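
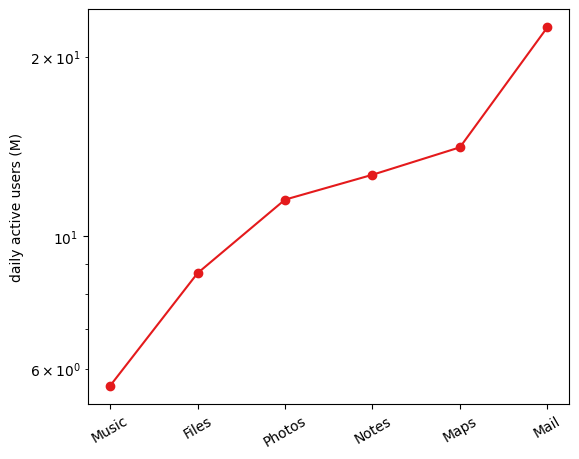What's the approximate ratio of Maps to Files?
≈ 1.75×

Maps ≈ 14, Files ≈ 8; 14/8 ≈ 1.75.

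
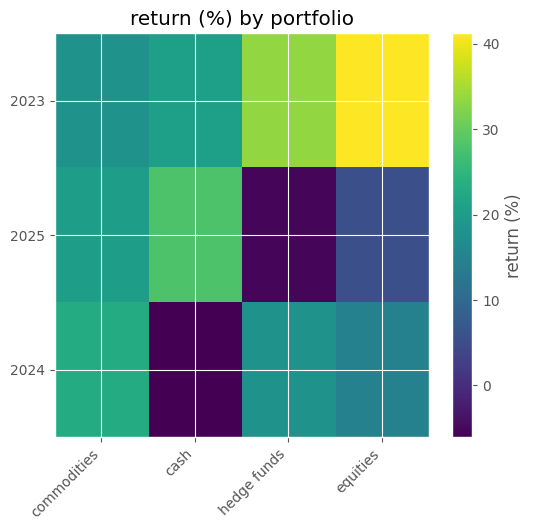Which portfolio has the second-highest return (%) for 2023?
hedge funds

Top 3 for 2023: equities ≈ 40, hedge funds ≈ 35, cash ≈ 20.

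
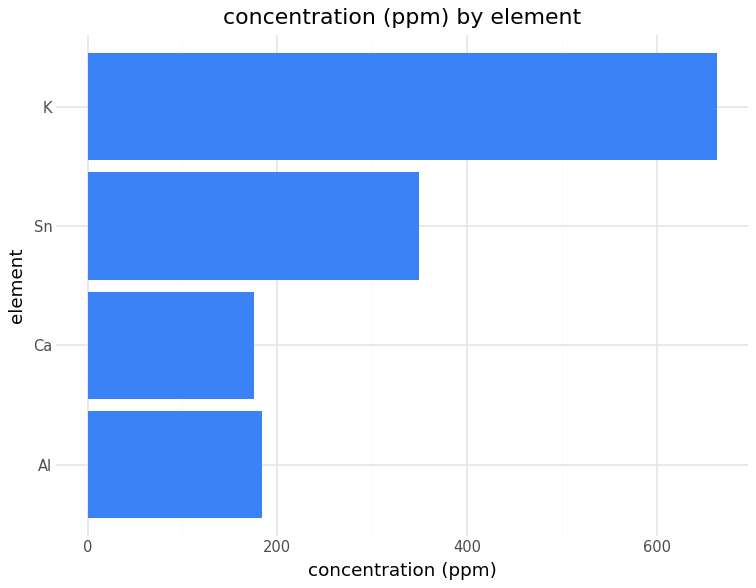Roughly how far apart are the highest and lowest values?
Max K ≈ 700, min Ca ≈ 200; range ≈ 500.

≈ 500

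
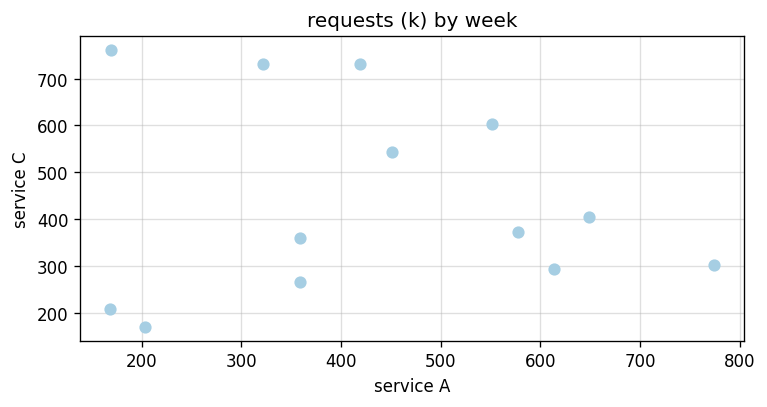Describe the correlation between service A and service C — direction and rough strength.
Points are roughly uncorrelated; weak (|r| ≈ 0.1).

no clear correlation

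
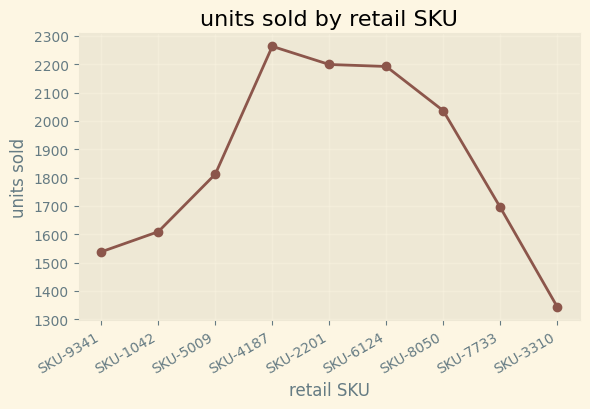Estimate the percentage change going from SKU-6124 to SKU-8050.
SKU-6124 ≈ 2200, SKU-8050 ≈ 2000; (2000 − 2200) / 2200 ≈ -9.1%.

≈ -9.1%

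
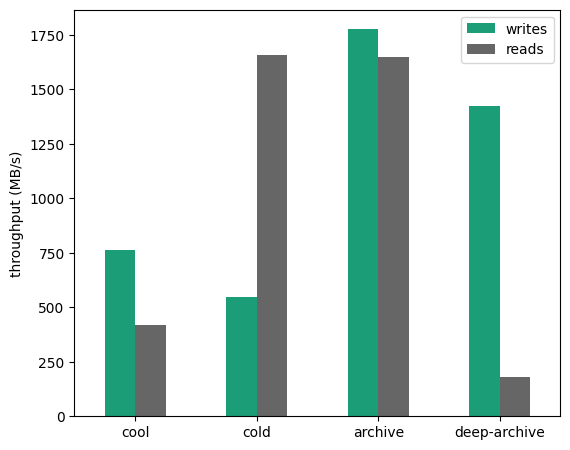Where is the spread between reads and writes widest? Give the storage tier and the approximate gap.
deep-archive, ≈ 1200 MB/s

deep-archive: reads ≈ 200, writes ≈ 1400 → gap ≈ 1200. Next-largest (cold) is only ≈ 1000.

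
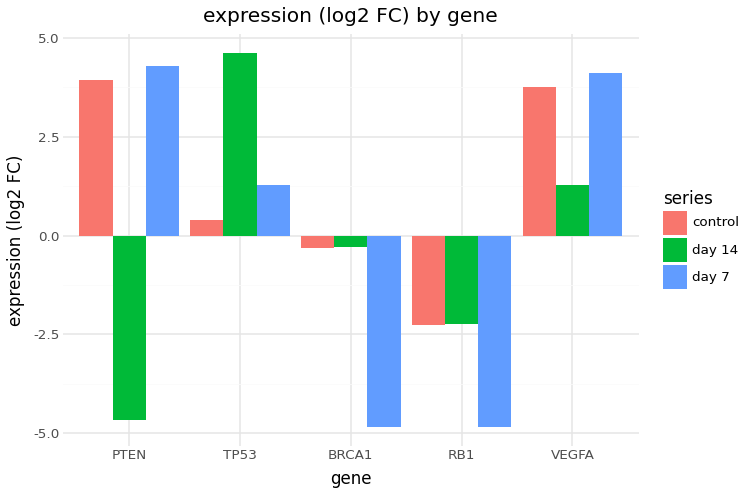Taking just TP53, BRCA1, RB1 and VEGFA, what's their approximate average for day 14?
(5 + 0 + -2 + 1) / 4 ≈ 1.

≈ 1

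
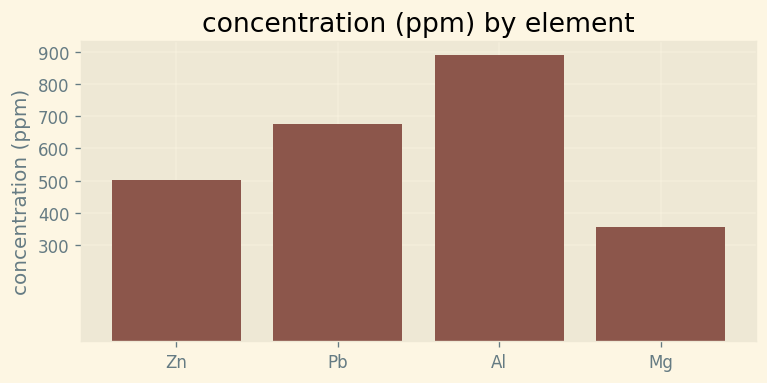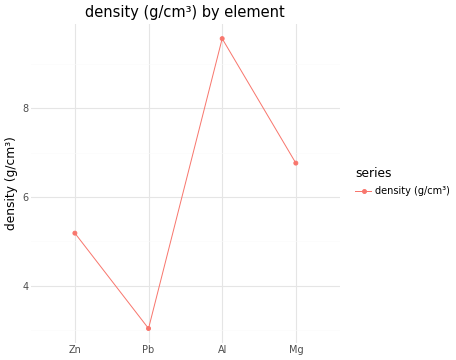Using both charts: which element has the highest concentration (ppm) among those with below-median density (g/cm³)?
Chart 2 median density (g/cm³) ≈ 6; below-median elements: Zn, Pb. Among those, Pb has the highest concentration (ppm) (≈ 700).

Pb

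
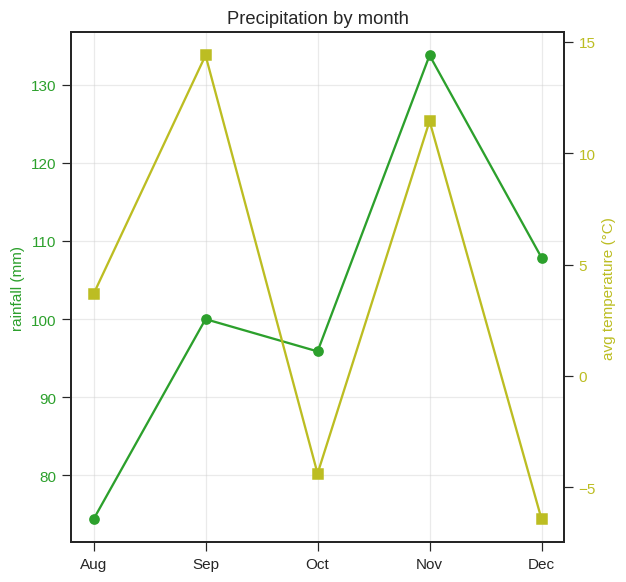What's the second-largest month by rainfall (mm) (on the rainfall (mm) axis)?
Dec

Top 3 (on the rainfall (mm) axis): Nov ≈ 135, Dec ≈ 110, Sep ≈ 100.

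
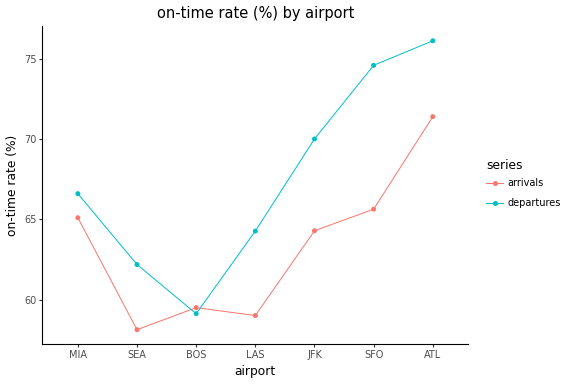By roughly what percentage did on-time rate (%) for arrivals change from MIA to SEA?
MIA ≈ 66, SEA ≈ 58; (58 − 66) / 66 ≈ -12.1%.

≈ -12.1%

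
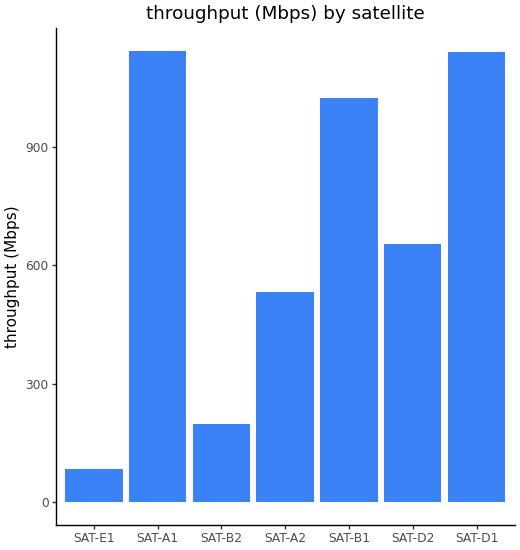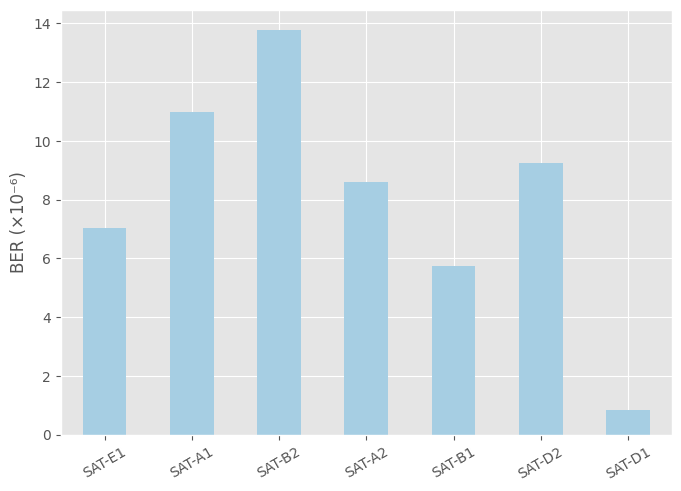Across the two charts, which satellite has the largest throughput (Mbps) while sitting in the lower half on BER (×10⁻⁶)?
SAT-D1

Chart 2 median BER (×10⁻⁶) ≈ 8; below-median satellites: SAT-E1, SAT-B1, SAT-D1. Among those, SAT-D1 has the highest throughput (Mbps) (≈ 1200).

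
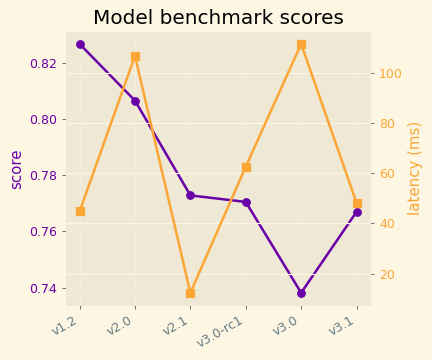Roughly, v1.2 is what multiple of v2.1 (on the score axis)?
≈ 1.08×

v1.2 ≈ 0.83, v2.1 ≈ 0.77; 0.83/0.77 ≈ 1.08.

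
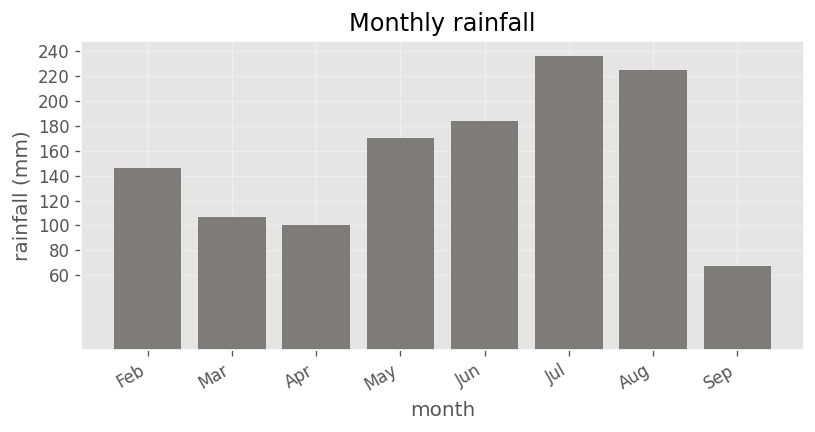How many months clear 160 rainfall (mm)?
Above 160: May, Jun, Jul, Aug.

4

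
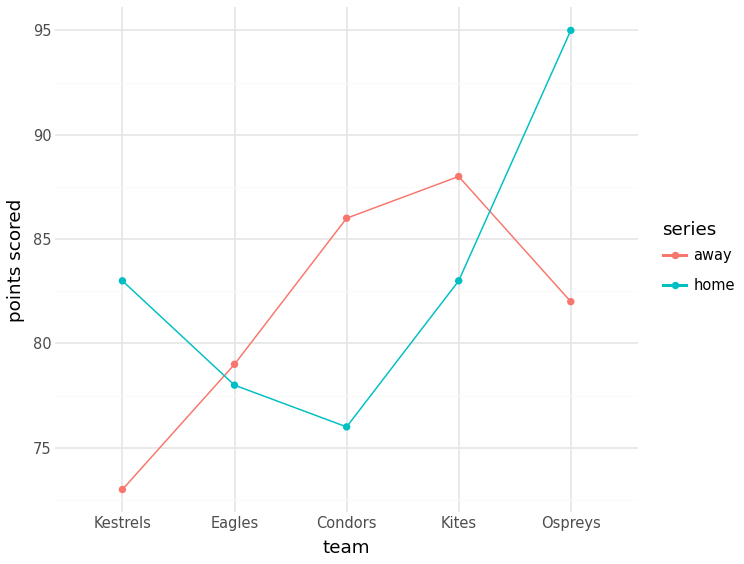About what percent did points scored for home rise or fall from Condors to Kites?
Condors ≈ 76, Kites ≈ 84; (84 − 76) / 76 ≈ +10.5%.

≈ +10.5%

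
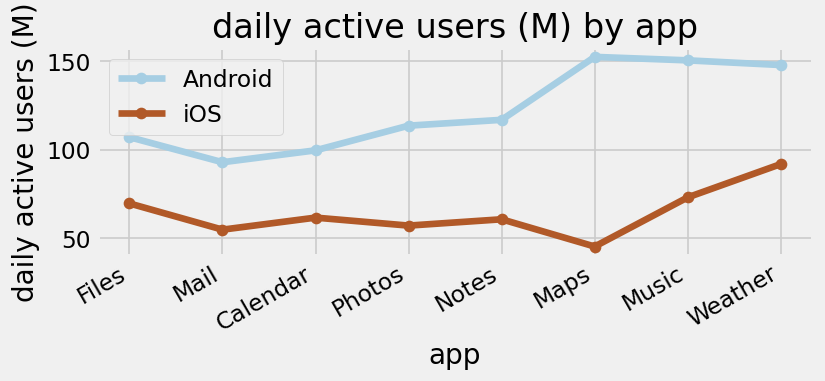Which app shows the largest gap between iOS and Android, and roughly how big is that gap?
Maps, ≈ 100 M

Maps: iOS ≈ 50, Android ≈ 150 → gap ≈ 100. Next-largest (Music) is only ≈ 80.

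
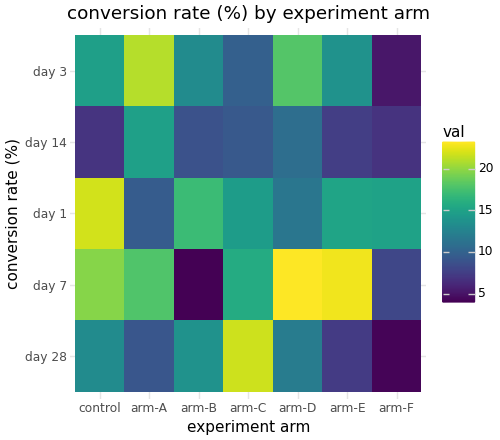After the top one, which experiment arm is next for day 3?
arm-D

Top 3 for day 3: arm-A ≈ 22, arm-D ≈ 18, control ≈ 14.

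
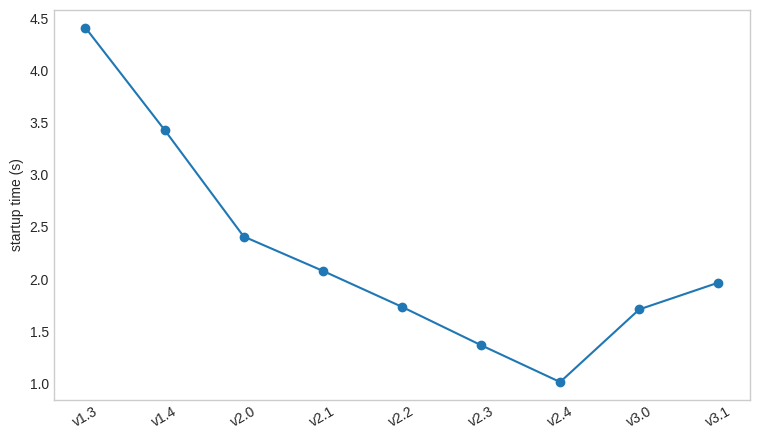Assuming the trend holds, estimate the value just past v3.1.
Last three: 1.0, 1.5, 2.0 → slope ≈ 0.5/step → next ≈ 2.5.

≈ 2.5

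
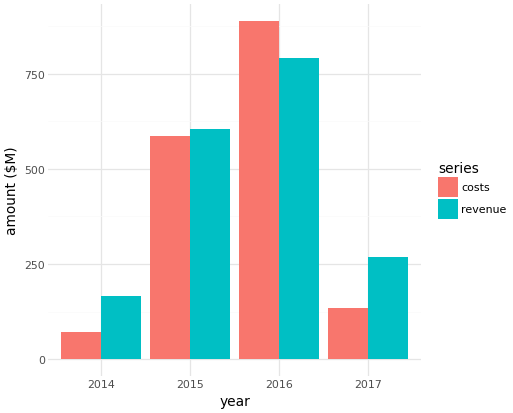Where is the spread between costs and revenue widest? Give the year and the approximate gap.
2017: costs ≈ 100, revenue ≈ 300 → gap ≈ 200. Next-largest (2016) is only ≈ 100.

2017, ≈ 200 $M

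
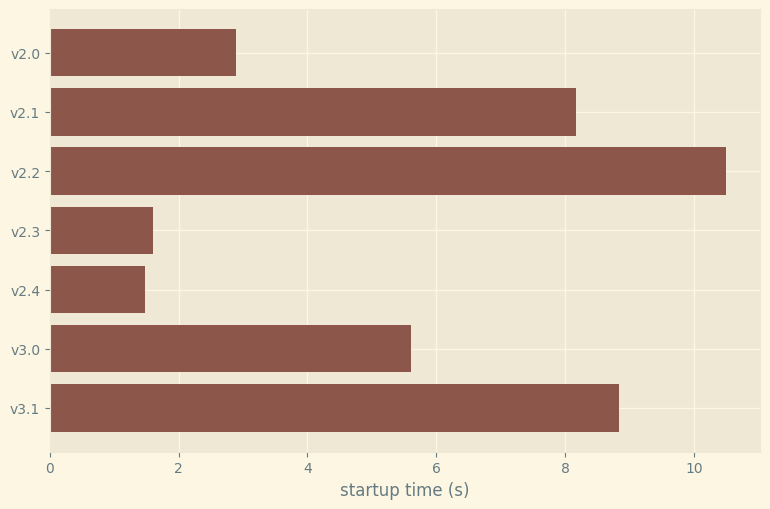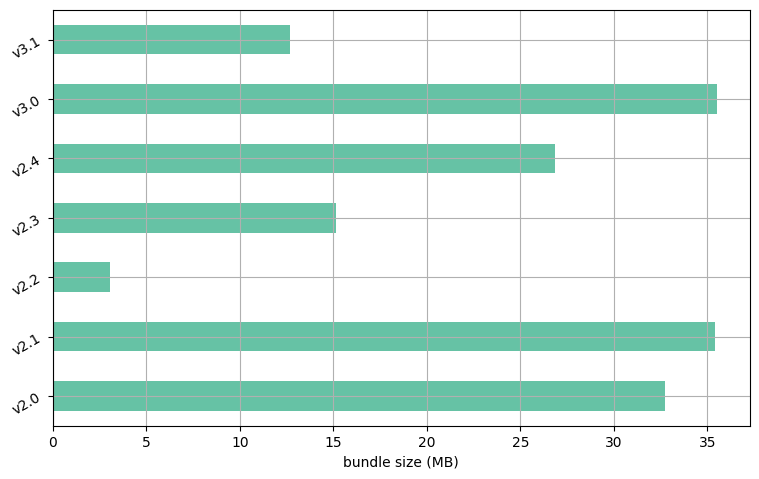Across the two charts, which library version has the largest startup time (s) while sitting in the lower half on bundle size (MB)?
Chart 2 median bundle size (MB) ≈ 25; below-median library versions: v2.2, v2.3, v3.1. Among those, v2.2 has the highest startup time (s) (≈ 11).

v2.2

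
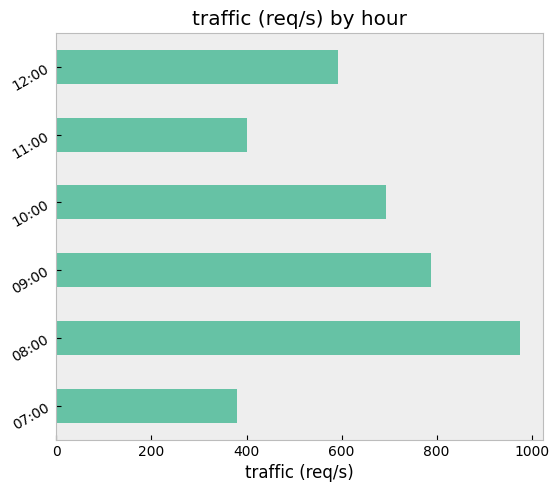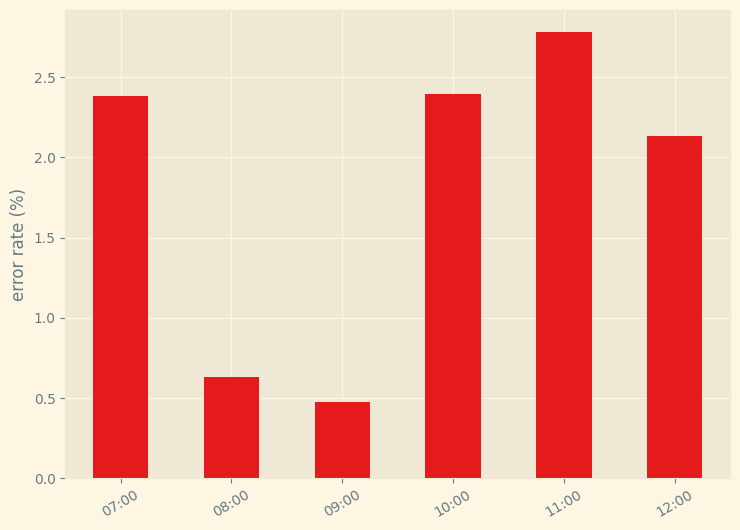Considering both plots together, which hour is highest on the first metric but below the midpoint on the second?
Chart 2 median error rate (%) ≈ 2.5; below-median hours: 08:00, 09:00, 12:00. Among those, 08:00 has the highest traffic (req/s) (≈ 1000).

08:00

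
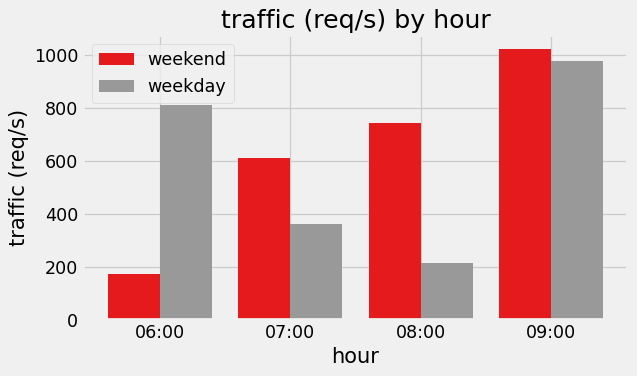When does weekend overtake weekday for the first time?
06:00: weekend ≈ 200 vs weekday ≈ 800 (not yet); 07:00: weekend ≈ 600 vs weekday ≈ 400 (first crossover).

07:00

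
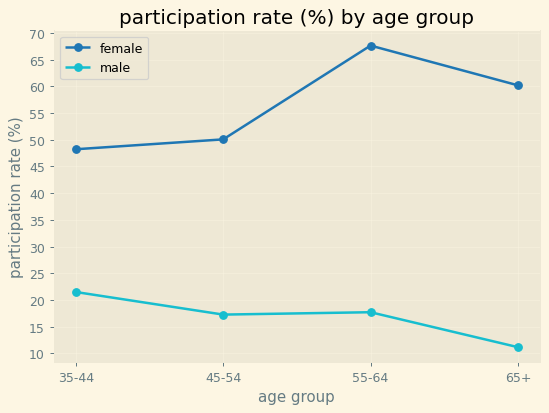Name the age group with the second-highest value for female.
65+

Top 3 for female: 55-64 ≈ 70, 65+ ≈ 60, 45-54 ≈ 50.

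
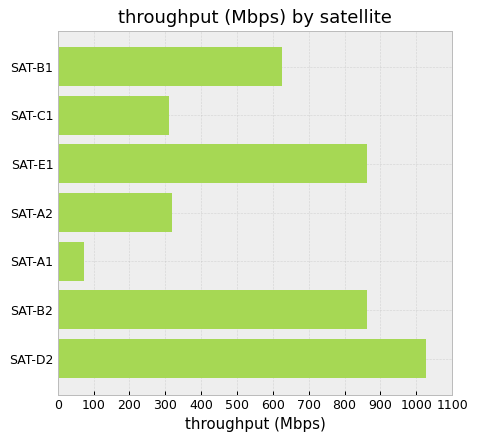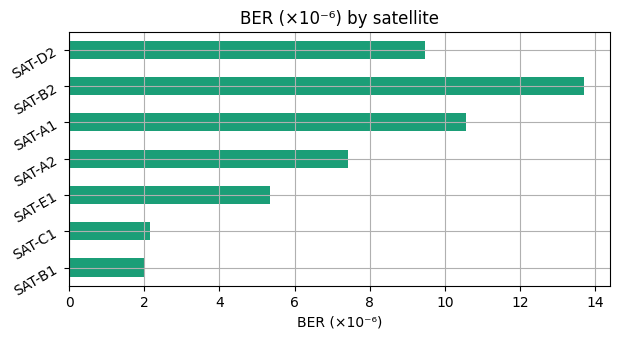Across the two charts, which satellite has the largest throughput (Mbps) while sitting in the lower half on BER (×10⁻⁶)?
SAT-E1

Chart 2 median BER (×10⁻⁶) ≈ 8; below-median satellites: SAT-B1, SAT-C1, SAT-E1. Among those, SAT-E1 has the highest throughput (Mbps) (≈ 900).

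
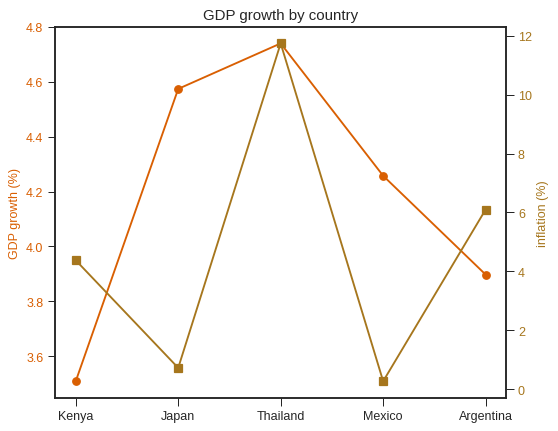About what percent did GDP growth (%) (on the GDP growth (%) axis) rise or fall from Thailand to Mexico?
≈ -12.5%

Thailand ≈ 4.8, Mexico ≈ 4.2; (4.2 − 4.8) / 4.8 ≈ -12.5%.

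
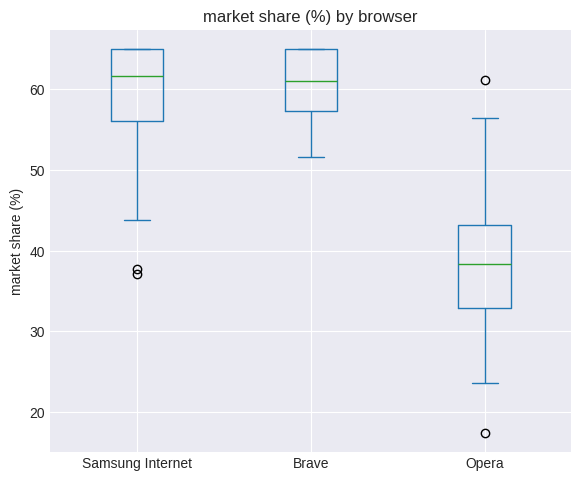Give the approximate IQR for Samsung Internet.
Q3 ≈ 64, Q1 ≈ 56; IQR ≈ 8.

≈ 8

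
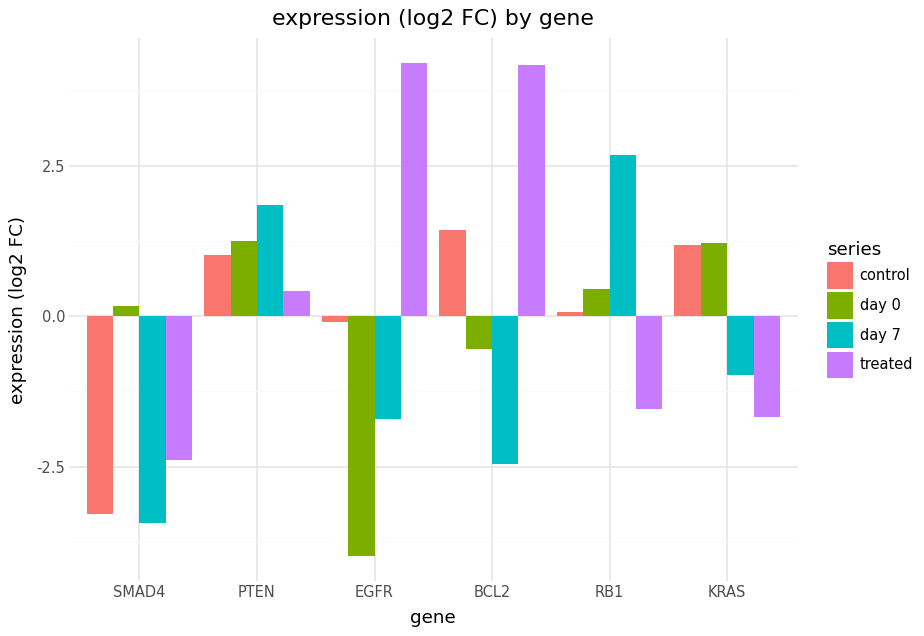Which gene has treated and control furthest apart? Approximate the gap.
EGFR, ≈ 4 log2 FC

EGFR: treated ≈ 4, control ≈ 0 → gap ≈ 4. Next-largest (KRAS) is only ≈ 3.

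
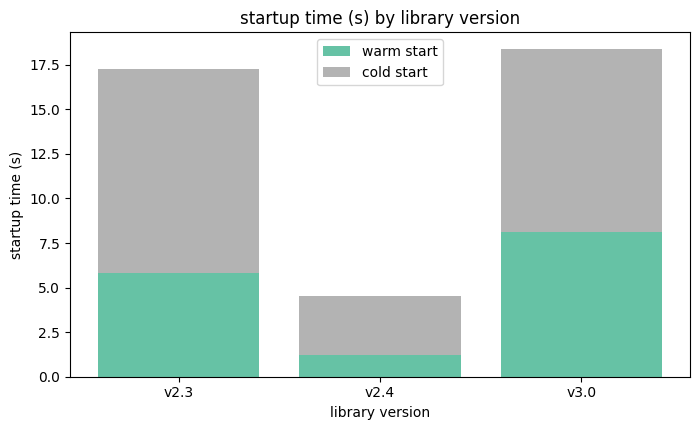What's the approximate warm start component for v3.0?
≈ 8

warm start top ≈ 8, bottom ≈ 0; segment ≈ 8.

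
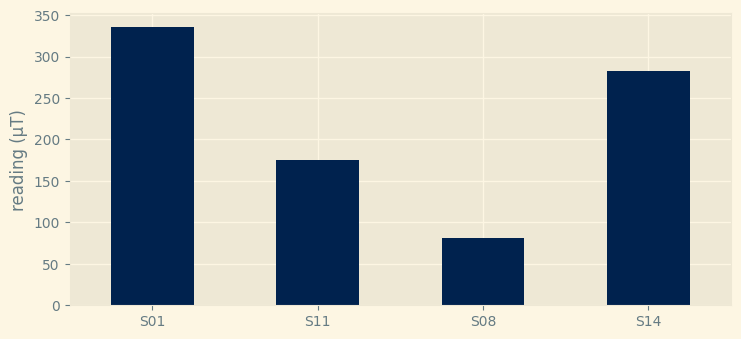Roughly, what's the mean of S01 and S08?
(350 + 100) / 2 ≈ 225.

≈ 225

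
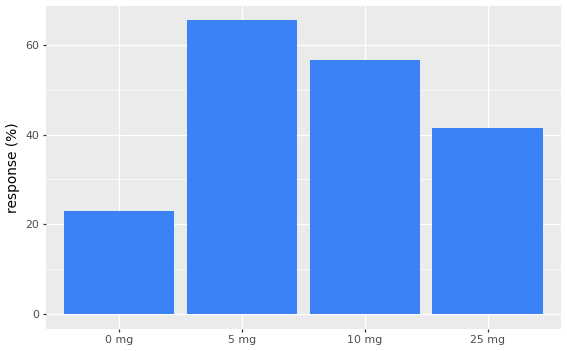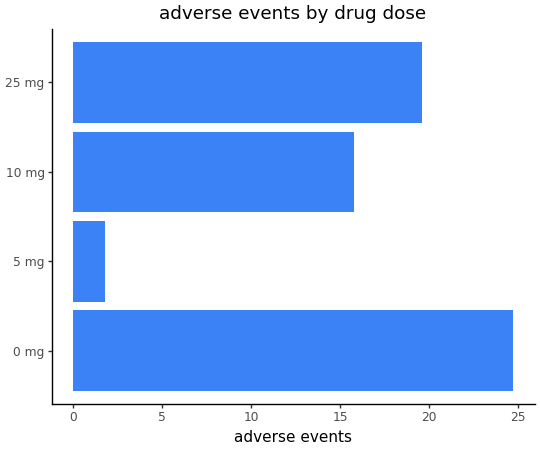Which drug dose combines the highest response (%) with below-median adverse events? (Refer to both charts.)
Chart 2 median adverse events ≈ 20; below-median drug doses: 5 mg, 10 mg. Among those, 5 mg has the highest response (%) (≈ 70).

5 mg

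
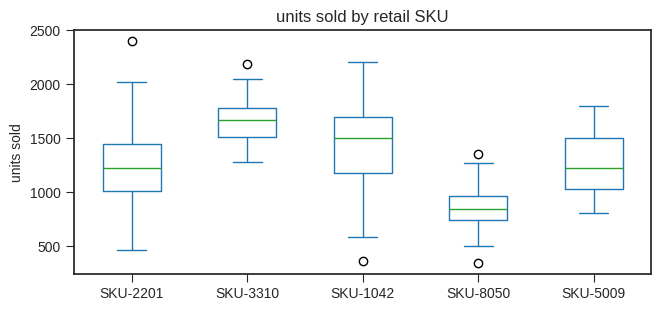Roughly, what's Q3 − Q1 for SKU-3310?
≈ 300

Q3 ≈ 1800, Q1 ≈ 1500; IQR ≈ 300.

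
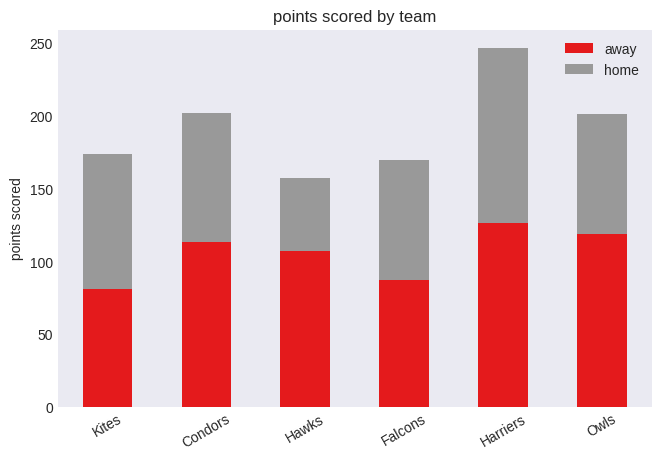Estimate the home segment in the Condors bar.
home top ≈ 200, bottom ≈ 125; segment ≈ 75.

≈ 75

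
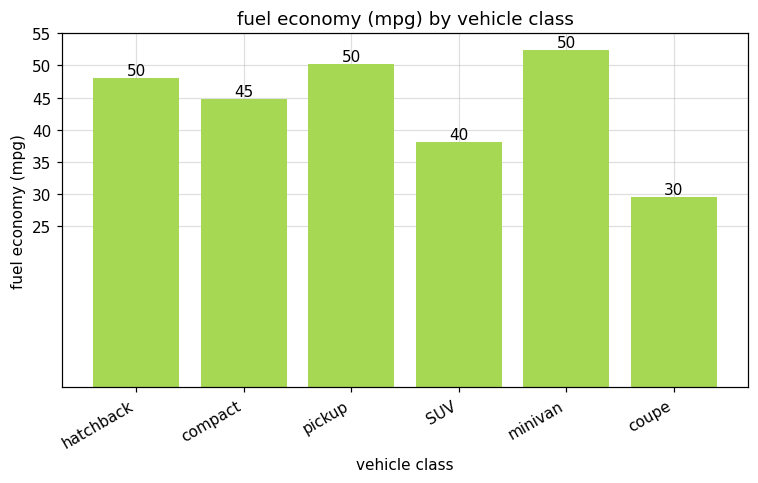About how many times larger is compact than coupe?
compact ≈ 45, coupe ≈ 30; 45/30 ≈ 1.5.

≈ 1.5×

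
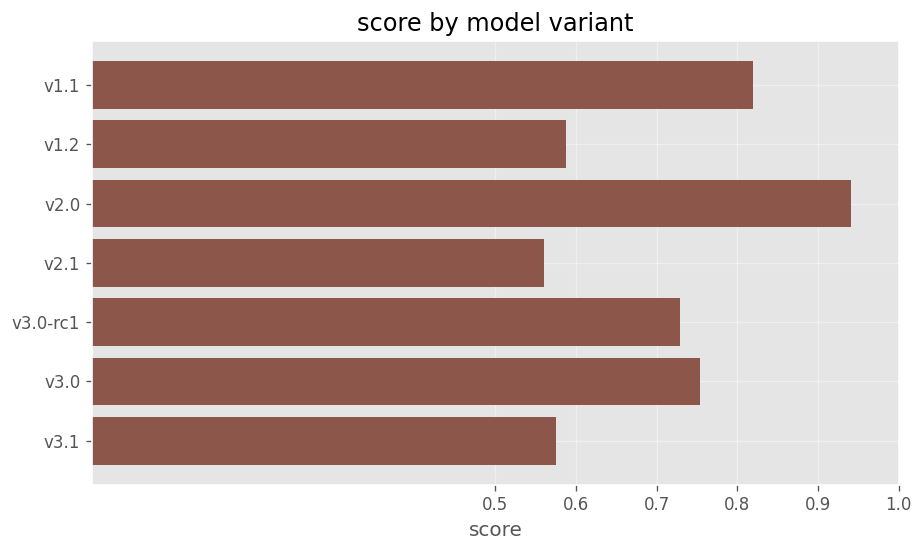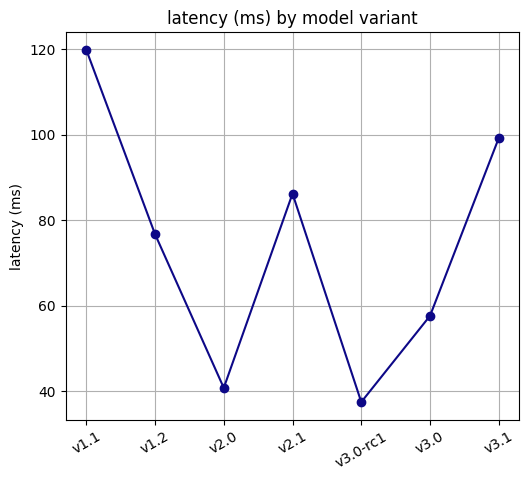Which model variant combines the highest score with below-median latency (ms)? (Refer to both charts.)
Chart 2 median latency (ms) ≈ 80; below-median model variants: v2.0, v3.0-rc1, v3.0. Among those, v2.0 has the highest score (≈ 0.9).

v2.0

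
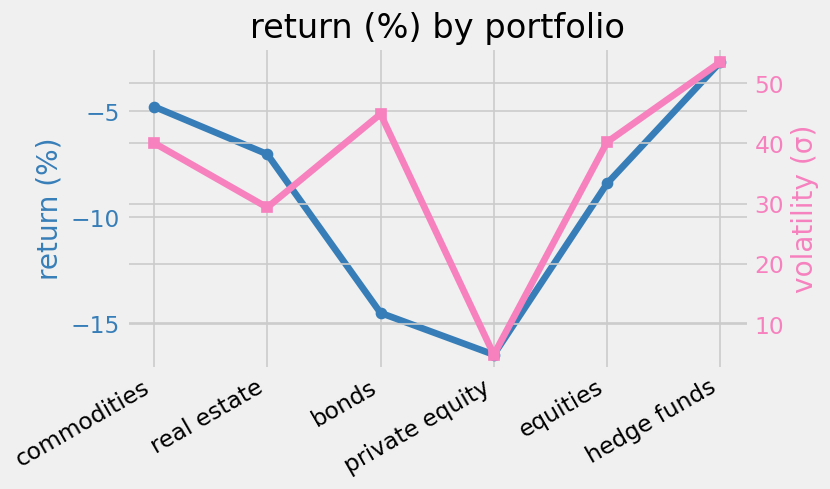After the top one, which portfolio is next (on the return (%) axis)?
commodities

Top 3 (on the return (%) axis): hedge funds ≈ -2, commodities ≈ -4, real estate ≈ -8.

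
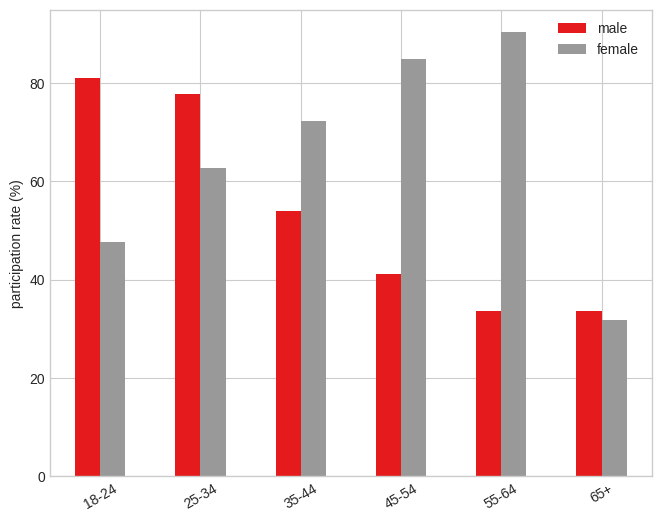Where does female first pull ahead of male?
35-44

25-34: female ≈ 60 vs male ≈ 80 (not yet); 35-44: female ≈ 70 vs male ≈ 50 (first crossover).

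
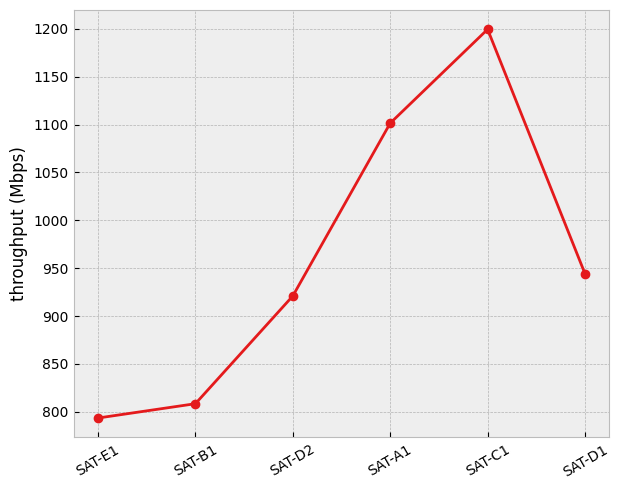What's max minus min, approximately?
≈ 400

Max SAT-C1 ≈ 1200, min SAT-E1 ≈ 800; range ≈ 400.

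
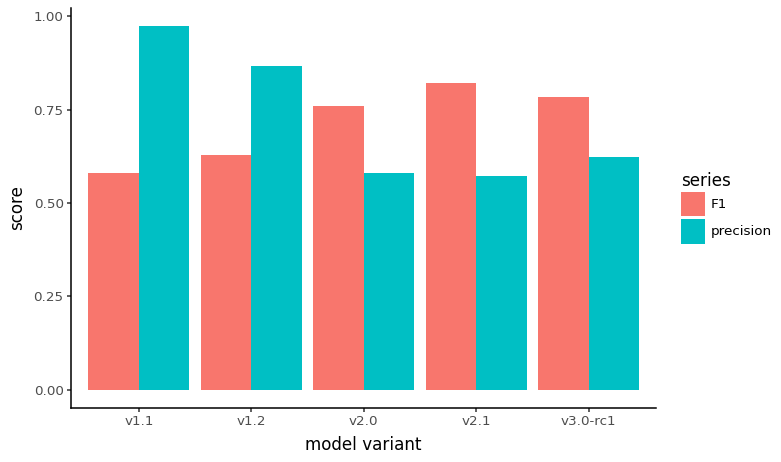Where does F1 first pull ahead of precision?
v1.2: F1 ≈ 0.6 vs precision ≈ 0.9 (not yet); v2.0: F1 ≈ 0.8 vs precision ≈ 0.6 (first crossover).

v2.0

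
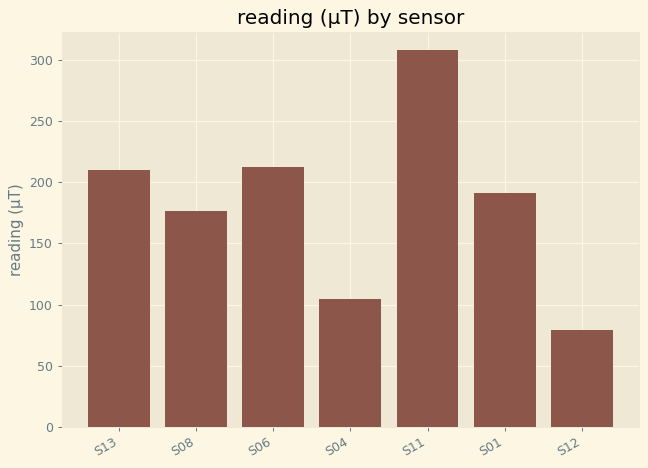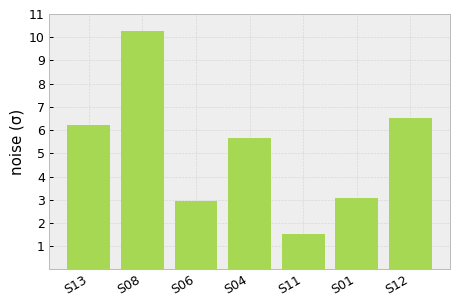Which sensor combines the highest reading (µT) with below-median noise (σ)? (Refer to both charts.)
Chart 2 median noise (σ) ≈ 6; below-median sensors: S06, S11, S01. Among those, S11 has the highest reading (µT) (≈ 300).

S11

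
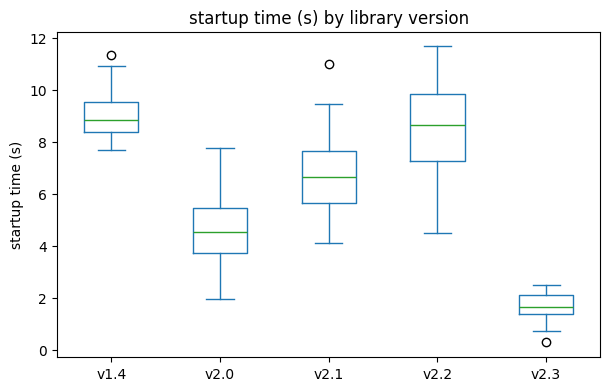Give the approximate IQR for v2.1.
Q3 ≈ 8, Q1 ≈ 6; IQR ≈ 2.

≈ 2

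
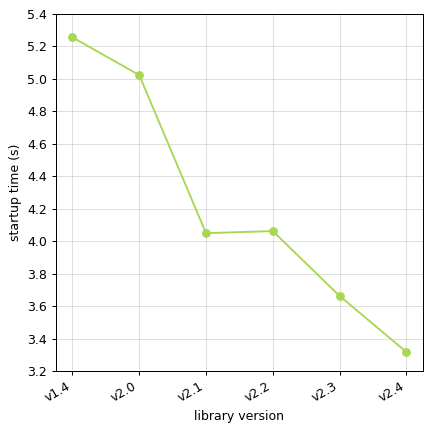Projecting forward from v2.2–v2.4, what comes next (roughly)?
Last three: 4.0, 3.6, 3.4 → slope ≈ -0.3/step → next ≈ 3.1.

≈ 3.1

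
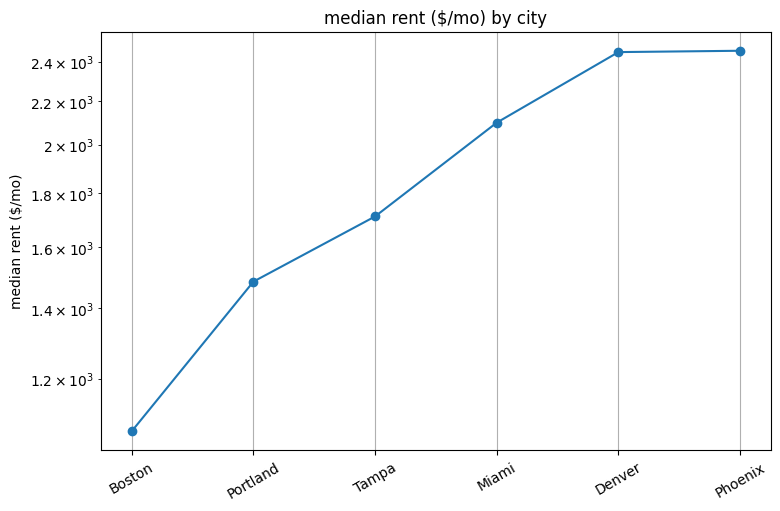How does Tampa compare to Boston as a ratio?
≈ 1.8×

Tampa ≈ 1800, Boston ≈ 1000; 1800/1000 ≈ 1.8.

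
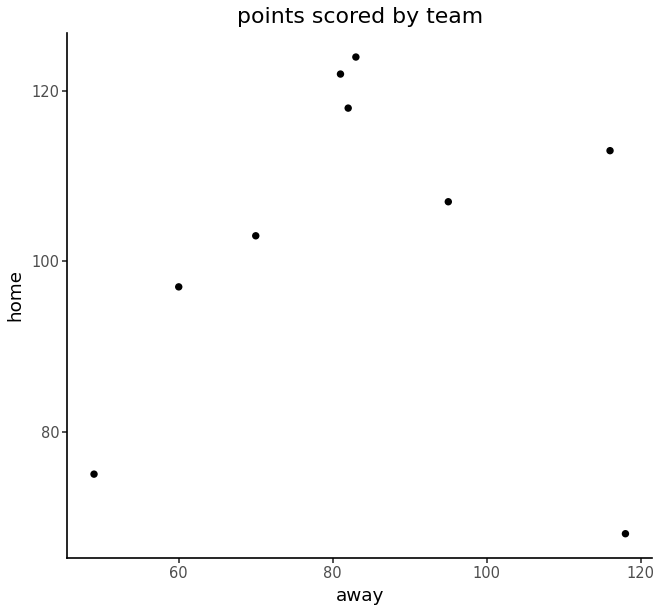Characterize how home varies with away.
no clear correlation

Points are roughly uncorrelated; weak (|r| ≈ 0.1).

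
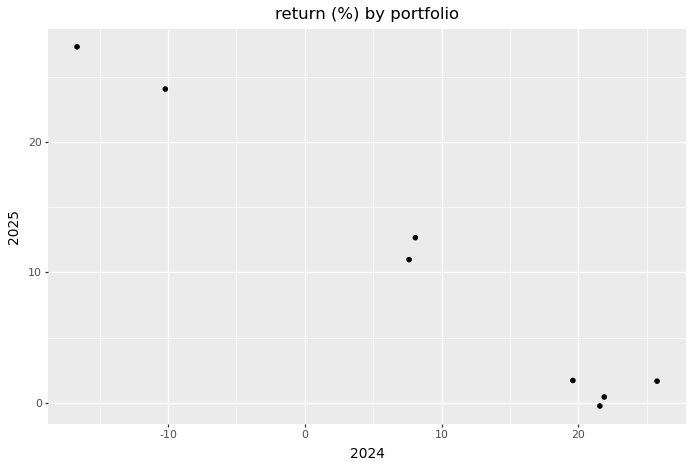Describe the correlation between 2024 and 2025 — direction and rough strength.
negative, strong

Points are negatively correlated; strong (|r| ≈ 1.0).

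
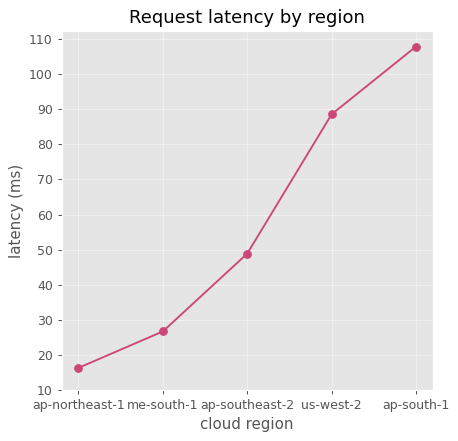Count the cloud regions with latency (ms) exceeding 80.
Above 80: us-west-2, ap-south-1.

2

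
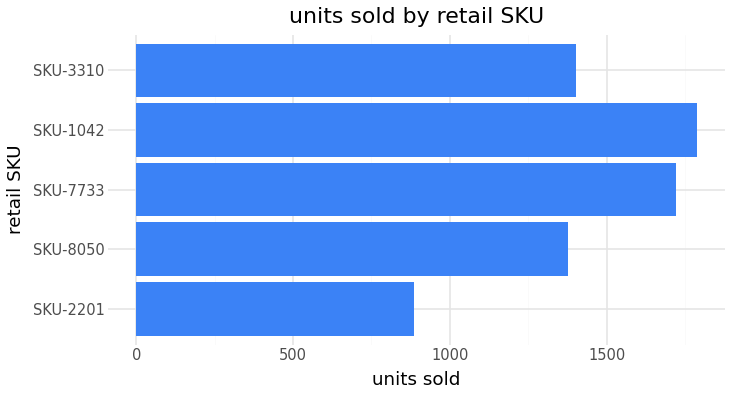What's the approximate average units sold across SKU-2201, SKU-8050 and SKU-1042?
(800 + 1400 + 1800) / 3 ≈ 1333.

≈ 1333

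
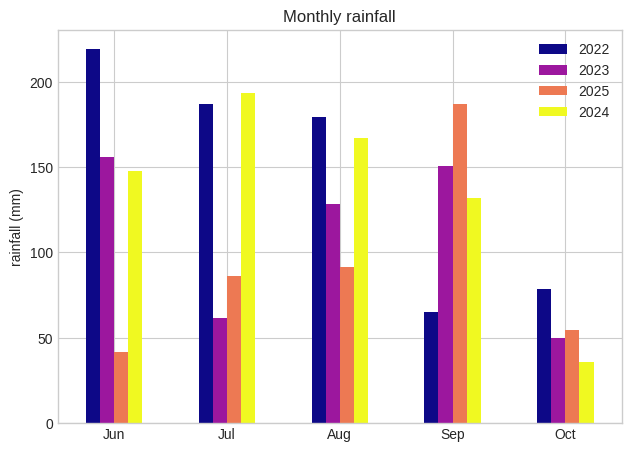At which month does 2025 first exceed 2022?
Sep

Aug: 2025 ≈ 100 vs 2022 ≈ 180 (not yet); Sep: 2025 ≈ 180 vs 2022 ≈ 60 (first crossover).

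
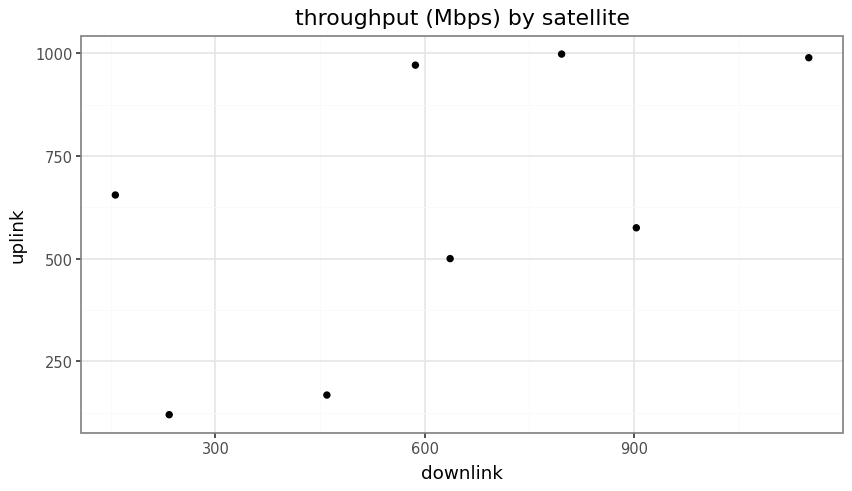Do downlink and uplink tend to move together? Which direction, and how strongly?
positive, moderate

Points are positively correlated; moderate (|r| ≈ 0.6).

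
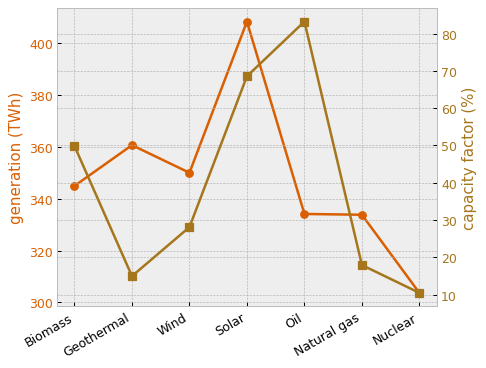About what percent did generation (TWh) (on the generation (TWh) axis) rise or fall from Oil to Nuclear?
Oil ≈ 330, Nuclear ≈ 300; (300 − 330) / 330 ≈ -9.1%.

≈ -9.1%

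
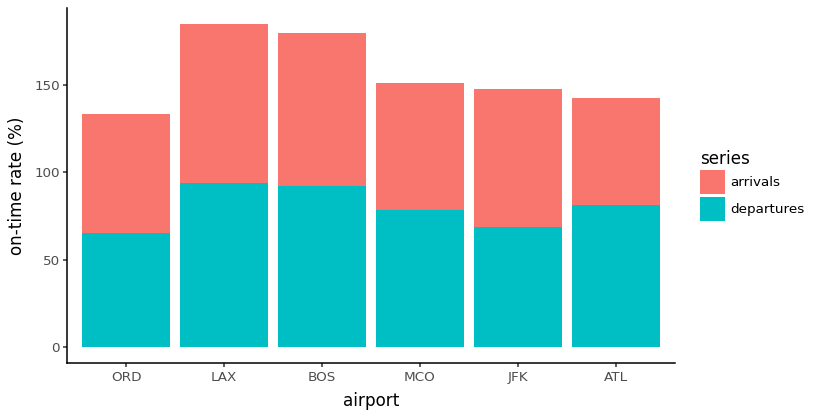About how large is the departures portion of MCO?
≈ 80

departures top ≈ 80, bottom ≈ 0; segment ≈ 80.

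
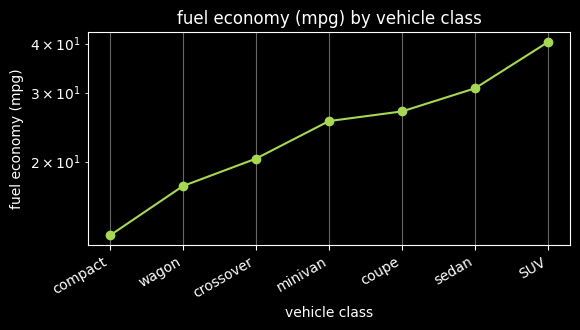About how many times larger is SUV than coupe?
≈ 1.6×

SUV ≈ 40, coupe ≈ 25; 40/25 ≈ 1.6.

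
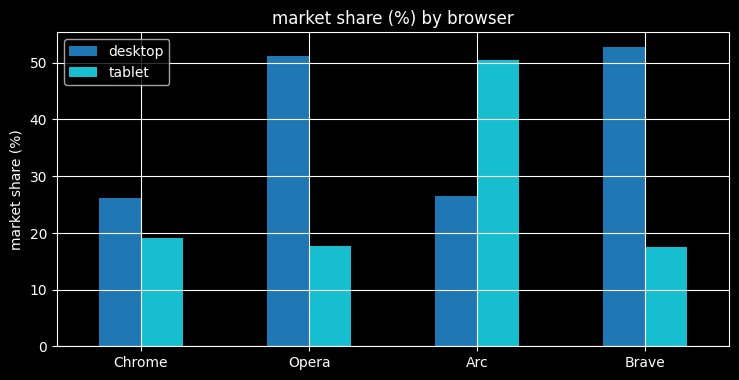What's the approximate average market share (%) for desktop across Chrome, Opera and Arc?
(25 + 50 + 25) / 3 ≈ 33.

≈ 33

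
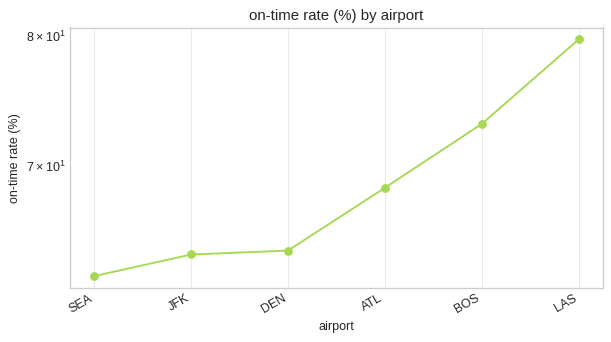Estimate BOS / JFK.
≈ 1.16×

BOS ≈ 74, JFK ≈ 64; 74/64 ≈ 1.16.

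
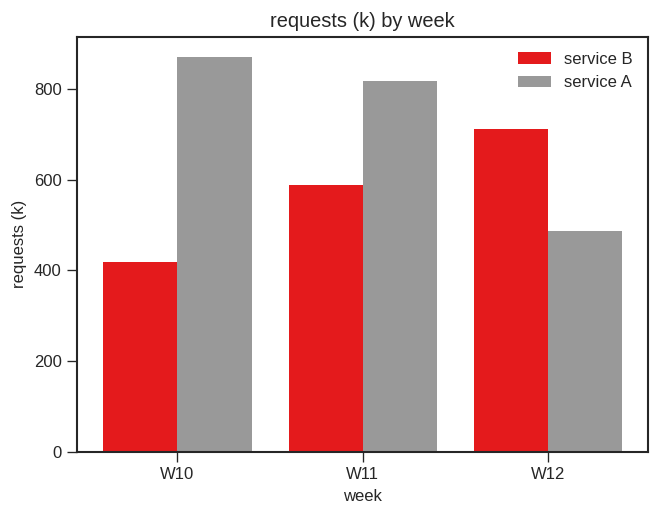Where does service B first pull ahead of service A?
W11: service B ≈ 600 vs service A ≈ 800 (not yet); W12: service B ≈ 700 vs service A ≈ 500 (first crossover).

W12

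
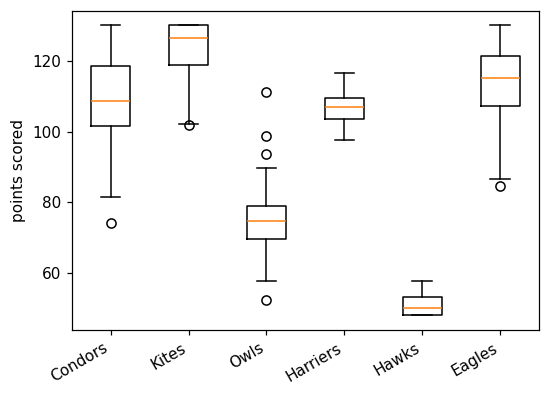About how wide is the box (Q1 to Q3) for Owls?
≈ 10

Q3 ≈ 80, Q1 ≈ 70; IQR ≈ 10.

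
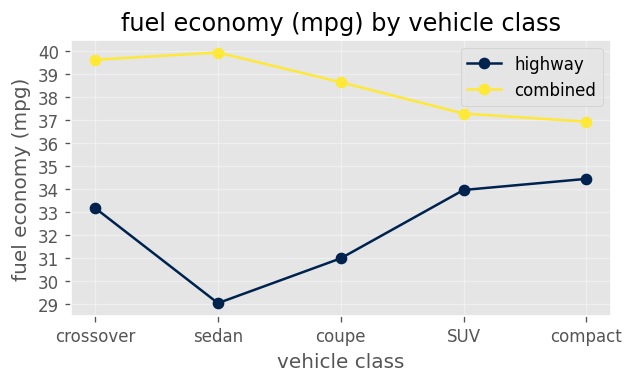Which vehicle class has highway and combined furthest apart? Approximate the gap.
sedan: highway ≈ 29, combined ≈ 40 → gap ≈ 11. Next-largest (coupe) is only ≈ 8.

sedan, ≈ 11 mpg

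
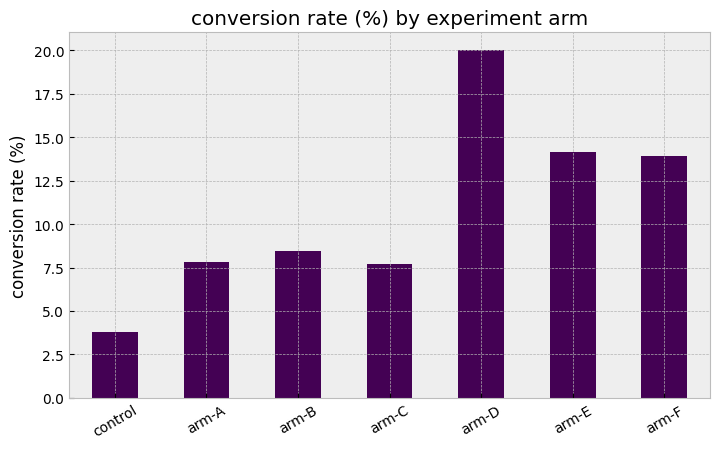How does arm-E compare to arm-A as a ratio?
arm-E ≈ 14, arm-A ≈ 8; 14/8 ≈ 1.75.

≈ 1.75×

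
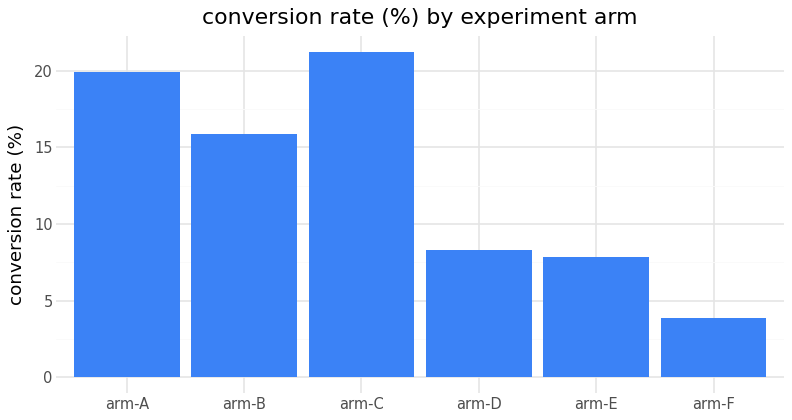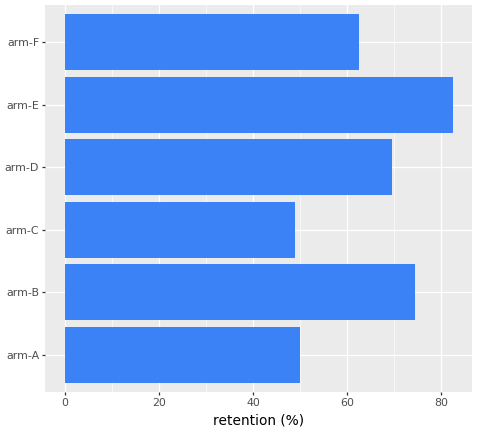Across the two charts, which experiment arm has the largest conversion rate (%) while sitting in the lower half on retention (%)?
arm-C

Chart 2 median retention (%) ≈ 70; below-median experiment arms: arm-A, arm-C, arm-F. Among those, arm-C has the highest conversion rate (%) (≈ 22).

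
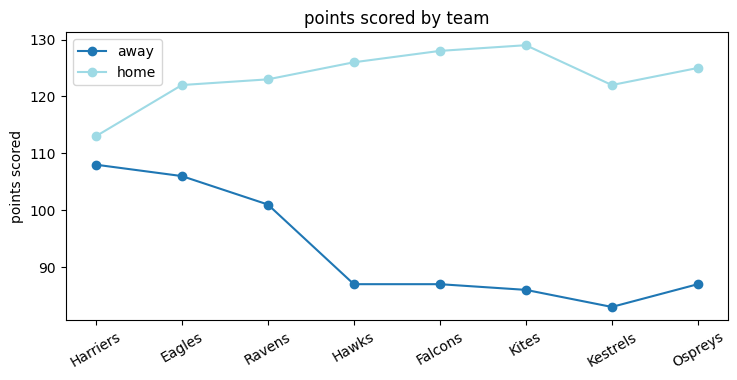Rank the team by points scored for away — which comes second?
Top 3 for away: Harriers ≈ 110, Eagles ≈ 105, Ravens ≈ 100.

Eagles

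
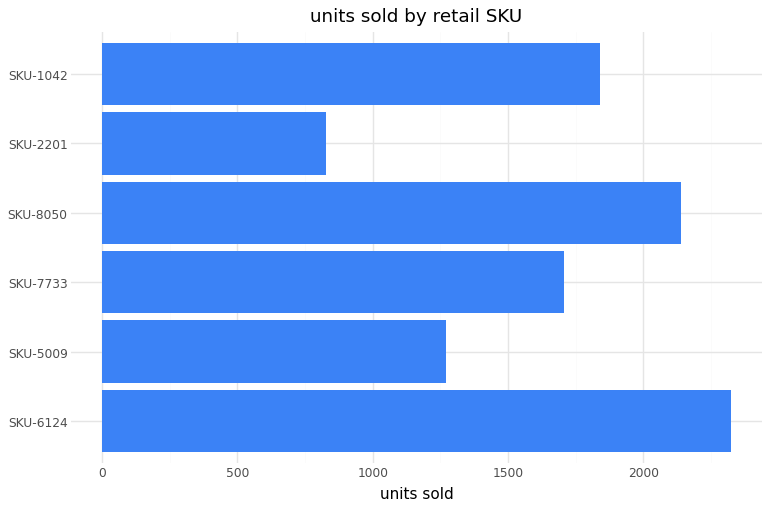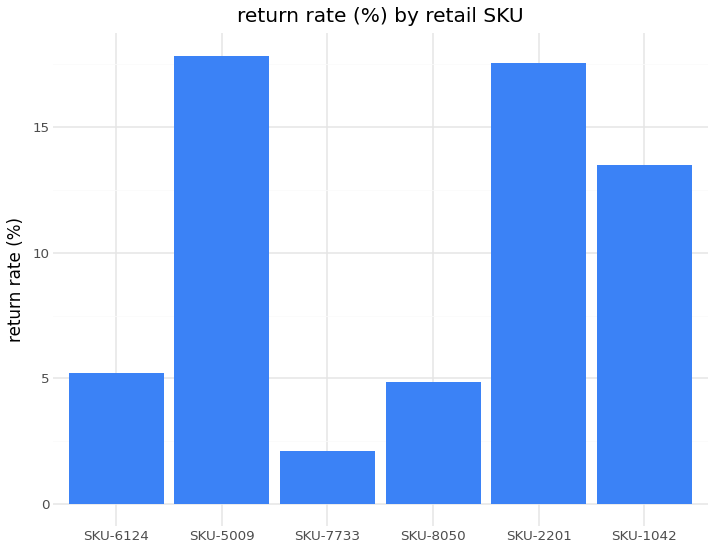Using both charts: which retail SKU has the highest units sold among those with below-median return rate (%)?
Chart 2 median return rate (%) ≈ 10; below-median retail SKUs: SKU-6124, SKU-7733, SKU-8050. Among those, SKU-6124 has the highest units sold (≈ 2500).

SKU-6124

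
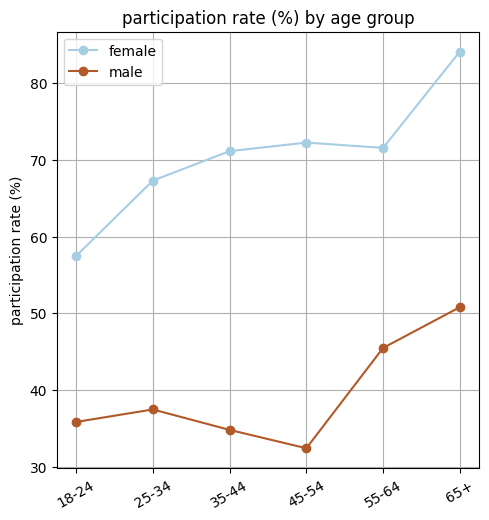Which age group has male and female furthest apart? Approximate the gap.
45-54, ≈ 40 %

45-54: male ≈ 30, female ≈ 70 → gap ≈ 40. Next-largest (35-44) is only ≈ 35.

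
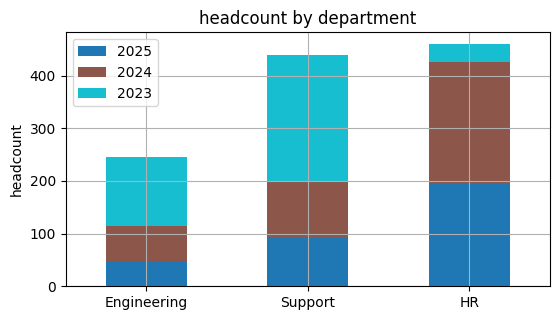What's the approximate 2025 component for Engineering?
≈ 50

2025 top ≈ 50, bottom ≈ 0; segment ≈ 50.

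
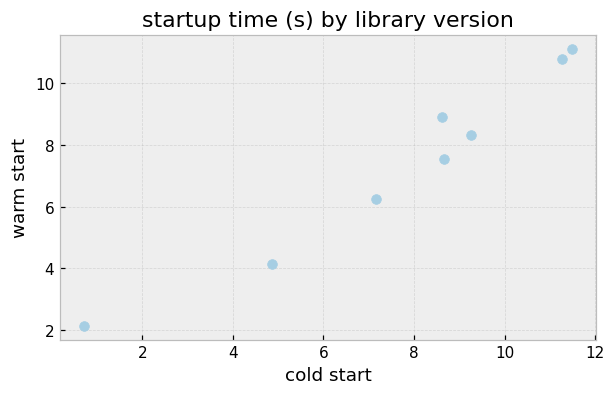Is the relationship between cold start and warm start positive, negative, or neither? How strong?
Points are positively correlated; strong (|r| ≈ 1.0).

positive, strong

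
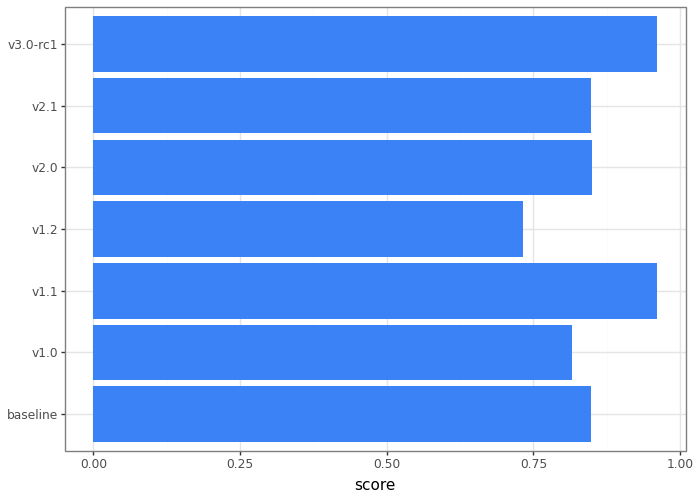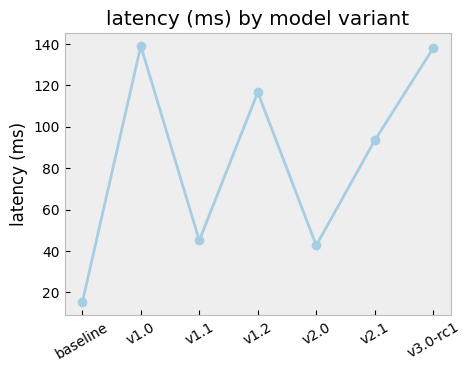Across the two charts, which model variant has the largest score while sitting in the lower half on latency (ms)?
v1.1

Chart 2 median latency (ms) ≈ 100; below-median model variants: baseline, v1.1, v2.0. Among those, v1.1 has the highest score (≈ 1).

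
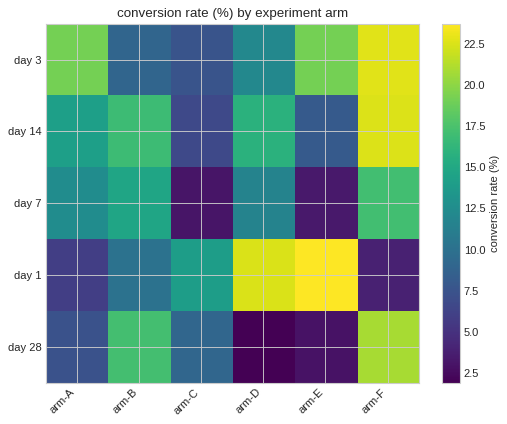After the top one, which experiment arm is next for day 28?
arm-B

Top 3 for day 28: arm-F ≈ 20, arm-B ≈ 18, arm-C ≈ 10.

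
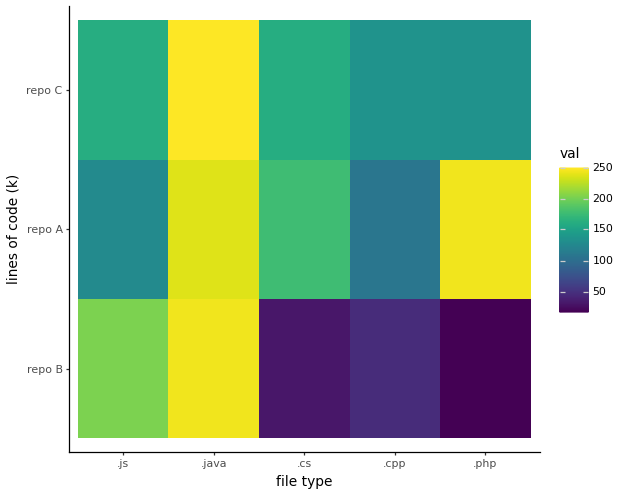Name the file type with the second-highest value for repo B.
.js

Top 3 for repo B: .java ≈ 240, .js ≈ 200, .cpp ≈ 40.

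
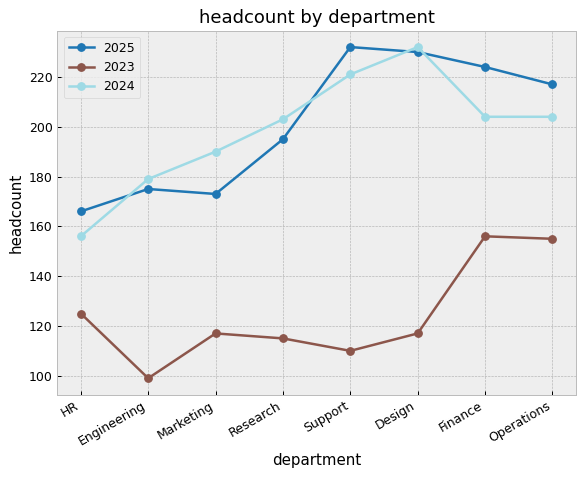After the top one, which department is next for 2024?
Top 3 for 2024: Design ≈ 240, Support ≈ 220, Operations ≈ 200.

Support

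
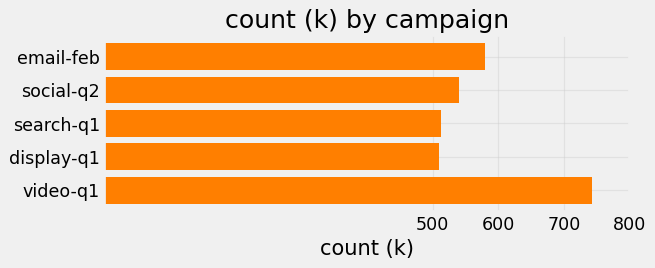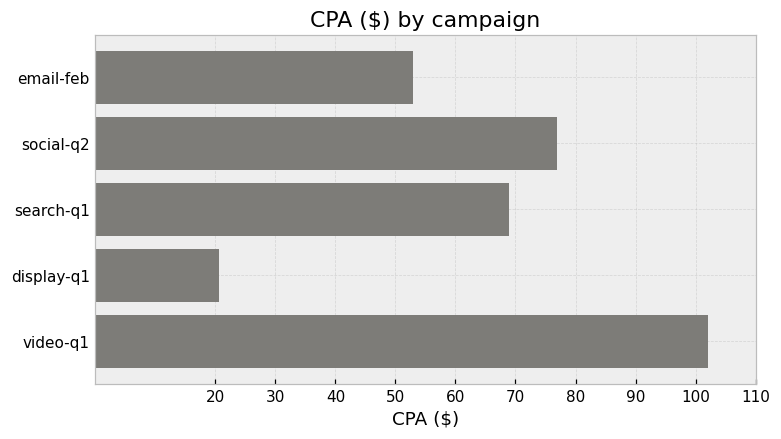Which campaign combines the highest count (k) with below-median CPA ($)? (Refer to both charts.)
email-feb

Chart 2 median CPA ($) ≈ 70; below-median campaigns: email-feb, display-q1. Among those, email-feb has the highest count (k) (≈ 600).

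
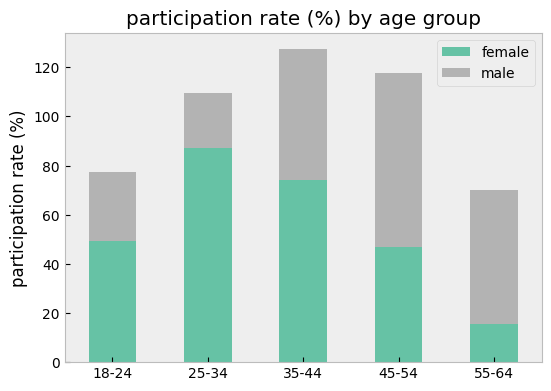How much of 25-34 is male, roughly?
≈ 20

male top ≈ 100, bottom ≈ 80; segment ≈ 20.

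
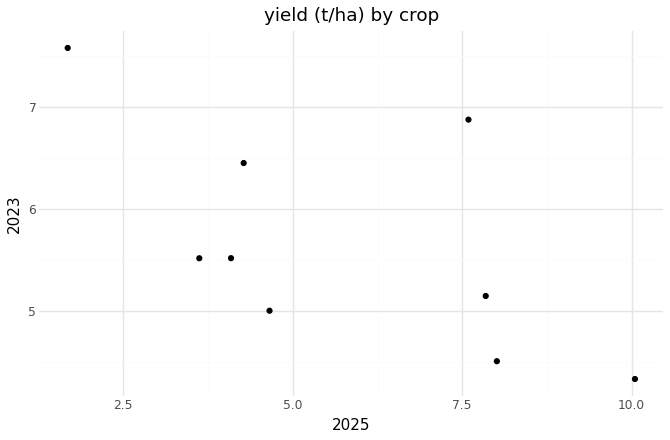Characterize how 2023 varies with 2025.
negative, moderate

Points are negatively correlated; moderate (|r| ≈ 0.6).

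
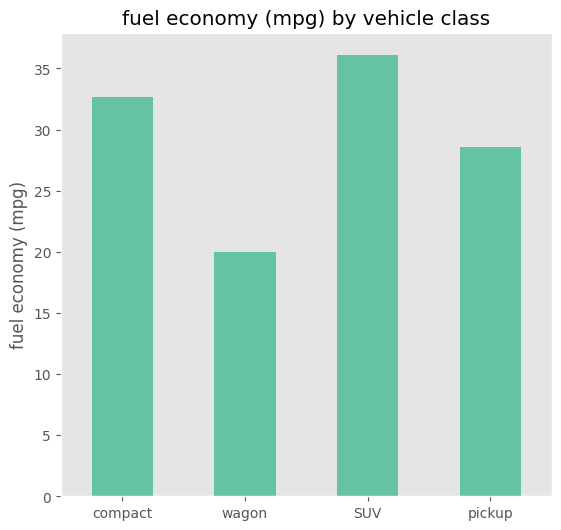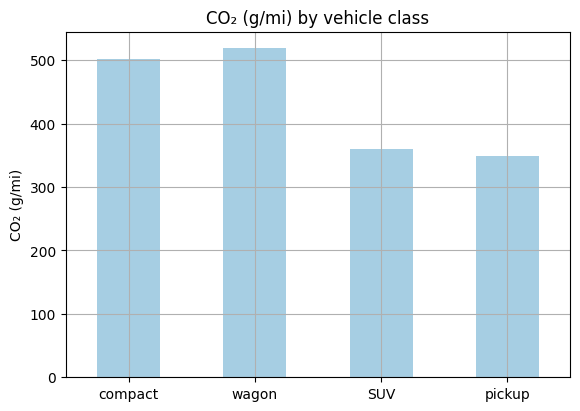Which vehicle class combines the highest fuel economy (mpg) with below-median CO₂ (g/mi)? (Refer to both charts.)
Chart 2 median CO₂ (g/mi) ≈ 450; below-median vehicle classes: SUV, pickup. Among those, SUV has the highest fuel economy (mpg) (≈ 35).

SUV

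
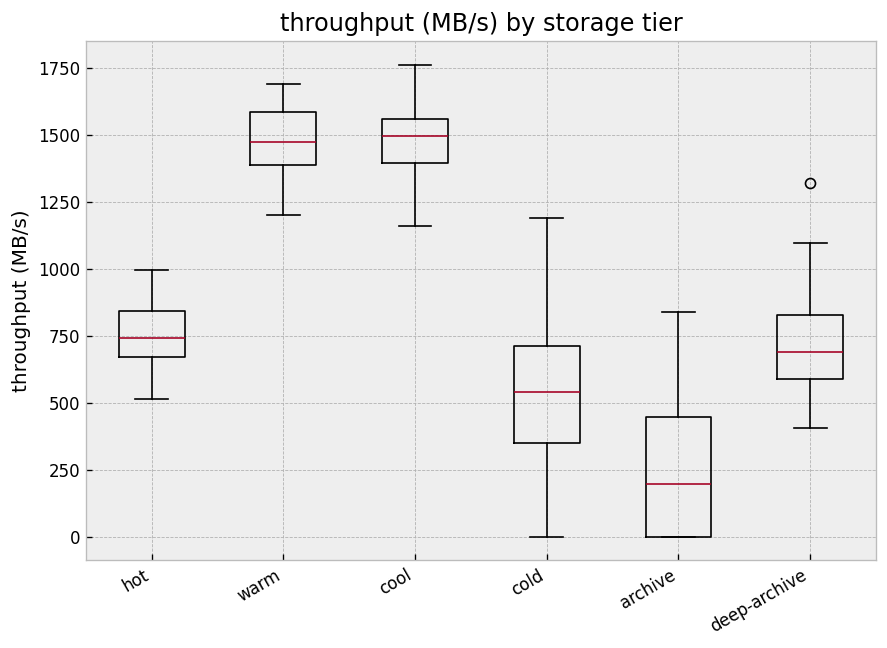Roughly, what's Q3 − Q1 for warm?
≈ 200

Q3 ≈ 1600, Q1 ≈ 1400; IQR ≈ 200.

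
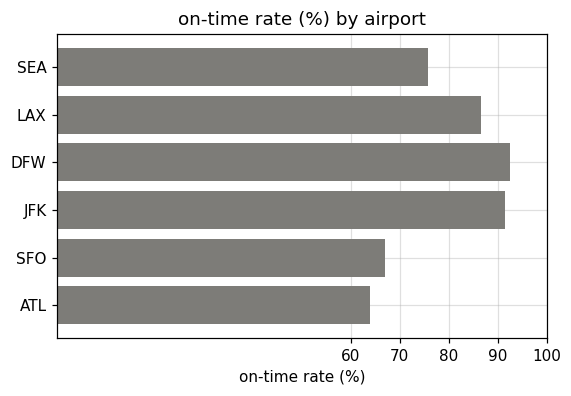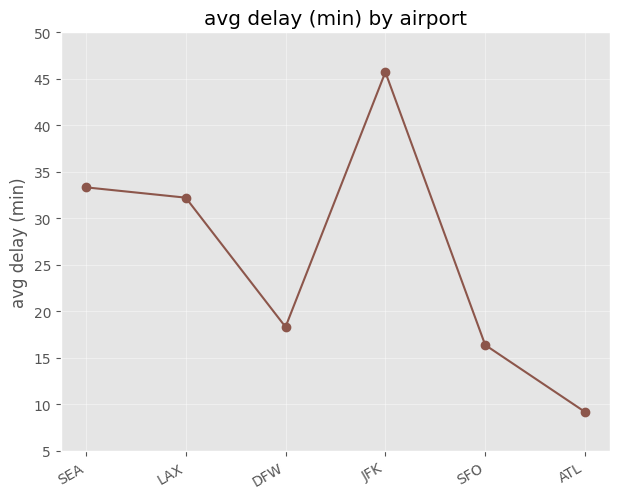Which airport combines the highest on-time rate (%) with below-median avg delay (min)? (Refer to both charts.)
Chart 2 median avg delay (min) ≈ 25; below-median airports: DFW, SFO, ATL. Among those, DFW has the highest on-time rate (%) (≈ 90).

DFW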